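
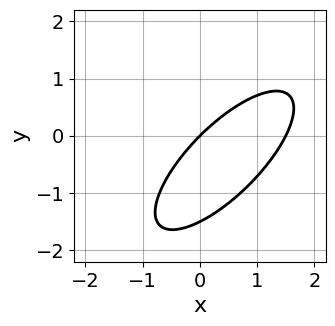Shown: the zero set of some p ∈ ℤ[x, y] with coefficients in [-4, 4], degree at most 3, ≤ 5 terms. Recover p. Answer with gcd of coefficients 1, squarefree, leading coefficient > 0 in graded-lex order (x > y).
2*x^2 - 3*x*y + 2*y^2 - 3*x + 3*y

1. Degree: a generic line meets the curve in up to 2 points, so deg p = 2.
2. Checking where it meets the axes: it meets the y-axis at y = 0 (among the integer gridlines); one x-axis crossing is at x = 0.
3. Together with the visible shape, these determine p as stated.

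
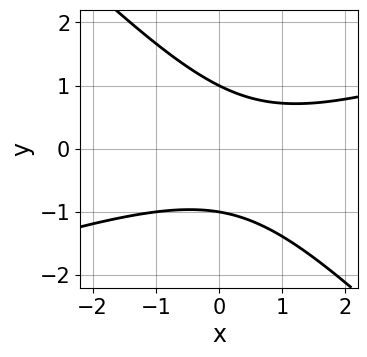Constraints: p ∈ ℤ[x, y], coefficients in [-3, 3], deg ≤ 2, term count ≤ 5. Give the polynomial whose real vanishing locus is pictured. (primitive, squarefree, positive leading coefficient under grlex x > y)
First, deg p = 2. A generic line meets the curve in up to 2 points.
Then, observable constraints: it misses every integer gridline on the x-axis; among the integer gridlines, it crosses the y-axis at y ∈ {-1, 1}.
Finally, assembling these constraints gives the stated polynomial.

x^2 - 2*x*y - 3*y^2 - x + 3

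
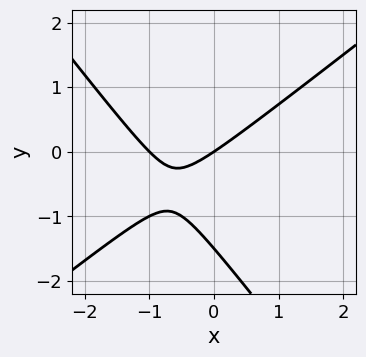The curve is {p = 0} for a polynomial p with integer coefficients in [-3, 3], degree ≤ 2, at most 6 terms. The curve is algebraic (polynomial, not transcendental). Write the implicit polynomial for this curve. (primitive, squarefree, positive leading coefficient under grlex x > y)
(a) deg p = 2. A generic line meets the curve in up to 2 points.
(b) Reading off the gridlines: one y-axis crossing is at y = 0; the x-axis gridline crossings are at x ∈ {-1, 0}.
(c) Together with the visible shape, these determine p as stated.

2*x^2 - x*y - 2*y^2 + 2*x - 3*y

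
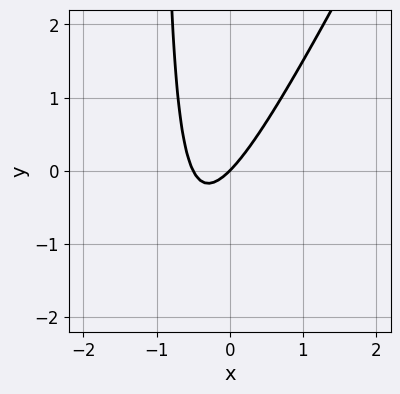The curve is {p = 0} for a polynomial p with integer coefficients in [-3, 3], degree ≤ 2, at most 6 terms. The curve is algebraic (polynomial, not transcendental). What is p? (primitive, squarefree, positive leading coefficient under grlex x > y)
Degree: a generic line meets the curve in up to 2 points, so deg p = 2.
From the axis intercepts and sections: it meets the x-axis at x = 0 (among the integer gridlines); one y-axis crossing is at y = 0.
Putting this together gives p.

2*x^2 - x*y + x - y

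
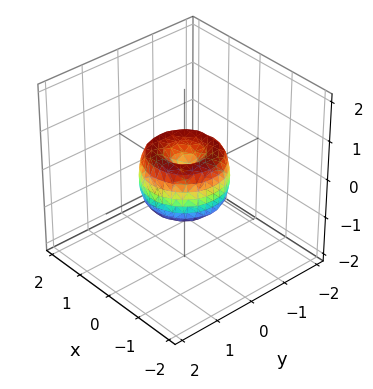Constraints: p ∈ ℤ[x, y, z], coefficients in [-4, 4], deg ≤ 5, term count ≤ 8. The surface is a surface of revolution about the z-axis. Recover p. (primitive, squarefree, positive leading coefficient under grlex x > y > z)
2*x^4 + 4*x^2*y^2 + 2*y^4 - 2*x^2 - 2*y^2 + z^2

(a) Degree: no degree-3 surface has this shape, so deg p = 4.
(b) Symmetries: rotational symmetry about the z-axis ⇒ p depends on x, y only through x² + y².
(c) Against the integer gridlines: among the integer gridlines, it crosses the y-axis at y ∈ {-1, 0, 1}; one z-axis crossing is at z = 0; among the integer gridlines, it crosses the x-axis at x ∈ {-1, 0, 1}; a circular section at z = 0 has radius exactly 1.
(d) Together with the visible shape, these determine p as stated.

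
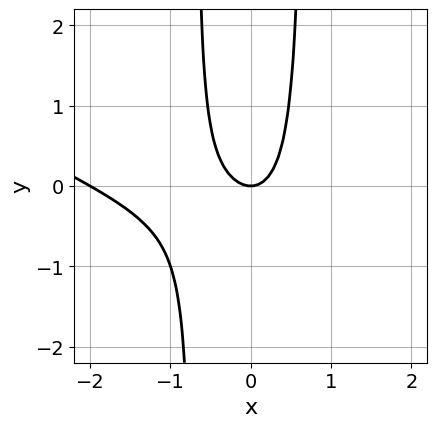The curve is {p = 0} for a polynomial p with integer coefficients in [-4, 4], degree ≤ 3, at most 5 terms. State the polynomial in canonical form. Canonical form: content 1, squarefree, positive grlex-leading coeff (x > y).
x^3 + 2*x^2*y + 2*x^2 - y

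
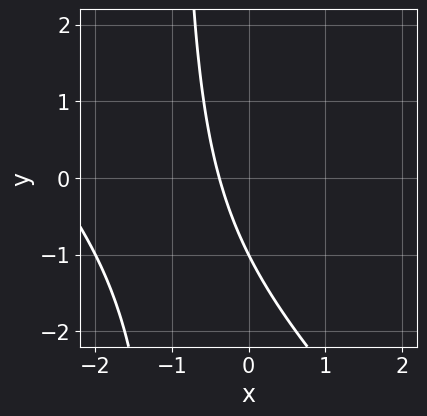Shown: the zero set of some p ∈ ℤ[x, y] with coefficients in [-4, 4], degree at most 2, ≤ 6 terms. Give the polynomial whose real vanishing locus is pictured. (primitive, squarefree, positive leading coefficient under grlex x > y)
x^2 + x*y + 3*x + y + 1

(a) The degree is 2 — no degree-1 curve has this shape.
(b) From the visible intercepts: it meets the y-axis at y = -1 (among the integer gridlines).
(c) The integer polynomial consistent with all of this is the stated p.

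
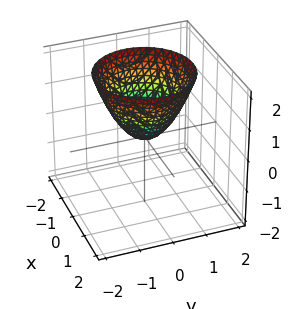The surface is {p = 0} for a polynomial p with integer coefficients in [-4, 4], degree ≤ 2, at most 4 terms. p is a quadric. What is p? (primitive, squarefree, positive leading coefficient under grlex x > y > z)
deg p = 2. A single bowl opening along one axis; a quadric.
By symmetry, the surface is invariant under rotation about z: p = q(x² + y², z).
From the axis intercepts and sections: a circular section at z = 1 has radius exactly 1; it meets the x-axis at x = 0 (among the integer gridlines); one y-axis crossing is at y = 0.
The integer polynomial consistent with all of this is the stated p.

x^2 + y^2 - z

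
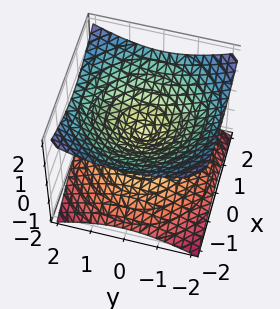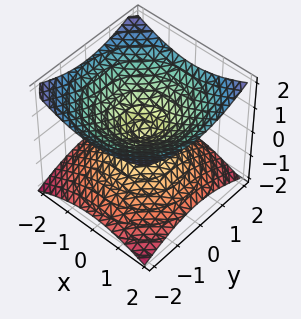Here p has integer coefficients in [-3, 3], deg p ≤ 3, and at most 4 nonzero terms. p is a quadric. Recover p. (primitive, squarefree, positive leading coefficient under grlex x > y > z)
Degree: a double cone through the origin; a quadric, so deg p = 2.
Symmetries: rotational symmetry about the z-axis ⇒ p depends on x, y only through x² + y²; it's symmetric under z → −z, forcing even powers of z.
Observable constraints: one z-axis crossing is at z = 0; a circular section at z = 1 has radius between 1 and 2; one x-axis crossing is at x = 0; one y-axis crossing is at y = 0.
Solving for integer coefficients yields p as stated.

x^2 + y^2 - 2*z^2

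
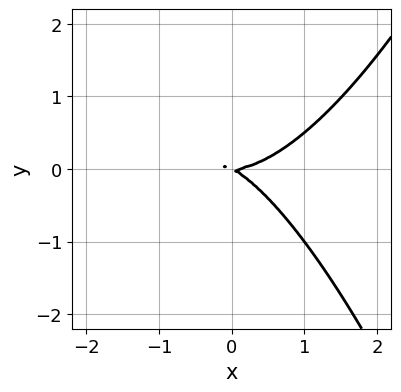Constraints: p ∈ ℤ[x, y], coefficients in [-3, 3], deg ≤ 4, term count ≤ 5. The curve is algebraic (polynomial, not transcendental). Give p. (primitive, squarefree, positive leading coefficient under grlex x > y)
1. deg p = 3. No degree-2 curve has this shape.
2. Against the integer gridlines: it crosses the x-axis at the gridline x = 0; it meets the y-axis at y = 0 (among the integer gridlines).
3. Matching integer coefficients to the picture gives p.

x^3 - x*y - 2*y^2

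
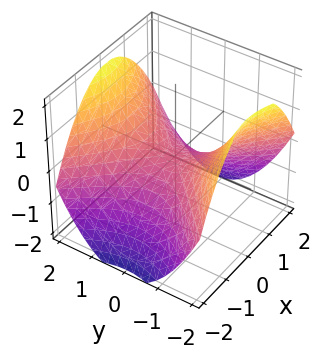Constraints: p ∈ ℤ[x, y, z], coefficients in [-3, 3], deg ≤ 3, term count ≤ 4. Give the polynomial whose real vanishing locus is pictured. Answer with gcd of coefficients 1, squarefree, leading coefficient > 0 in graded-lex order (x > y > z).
First, deg p = 2. A saddle surface; a quadric.
Next, symmetries: it's symmetric under y → −y, forcing even powers of y; mirror symmetry x ↦ −x ⇒ only even powers of x.
Then, checking where it meets the axes: it meets the y-axis at y = 0 (among the integer gridlines); one x-axis crossing is at x = 0.
Finally, fitting integer coefficients to these (and the overall shape) gives p.

x^2 - y^2 + 2*z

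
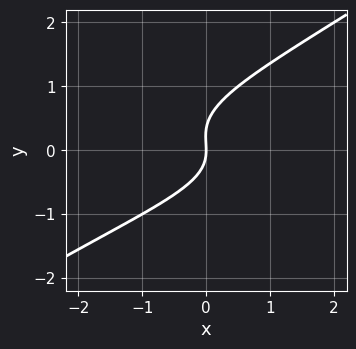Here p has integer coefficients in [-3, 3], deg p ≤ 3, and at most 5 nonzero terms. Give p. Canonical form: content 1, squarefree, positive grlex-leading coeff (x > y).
2*x*y^2 - 3*y^3 + y^2 + 2*x

(a) deg p = 3. A generic line meets the curve in up to 3 points.
(b) From the axis intercepts and sections: one y-axis crossing is at y = 0; one x-axis crossing is at x = 0.
(c) Matching integer coefficients to the picture gives p.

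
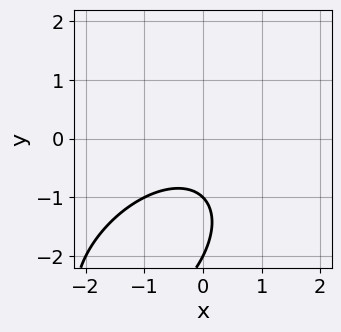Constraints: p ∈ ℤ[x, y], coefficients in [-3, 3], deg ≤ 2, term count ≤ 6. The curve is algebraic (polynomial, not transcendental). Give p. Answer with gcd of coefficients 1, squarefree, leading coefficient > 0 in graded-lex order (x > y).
x^2 - x*y + y^2 + 3*y + 2

deg p = 2. The shape is more complex than any degree-1 curve.
From the visible intercepts: the y-axis gridline crossings are at y ∈ {-2, -1}; the curve avoids every integer x-axis point in the box.
Fitting integer coefficients to these (and the overall shape) gives p.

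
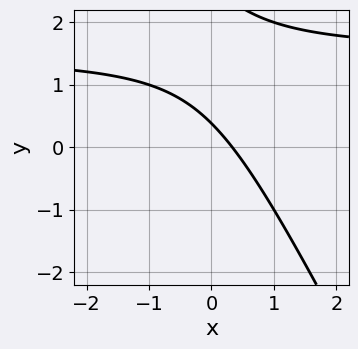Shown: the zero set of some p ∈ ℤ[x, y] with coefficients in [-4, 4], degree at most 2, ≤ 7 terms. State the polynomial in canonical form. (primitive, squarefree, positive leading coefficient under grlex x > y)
First, the degree is 2 — a generic line meets the curve in up to 2 points.
Finally, matching integer coefficients to the picture gives p.

2*x*y + y^2 - 3*x - 3*y + 1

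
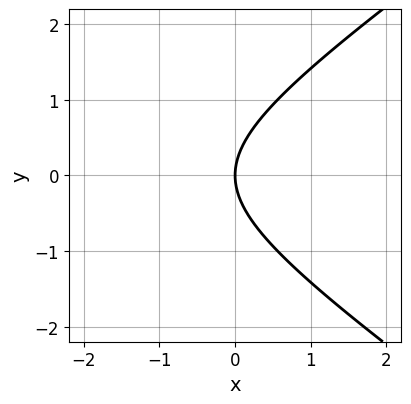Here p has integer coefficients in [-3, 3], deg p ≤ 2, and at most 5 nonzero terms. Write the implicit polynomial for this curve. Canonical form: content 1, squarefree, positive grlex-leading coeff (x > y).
(a) Degree: no degree-1 curve has this shape, so deg p = 2.
(b) Symmetries: the y ↦ −y reflection is a symmetry, so y appears only in even powers.
(c) Observable constraints: it crosses the y-axis at the gridline y = 0; it meets the x-axis at x = 0 (among the integer gridlines).
(d) These observations pin down the coefficients.

x^2 - 2*y^2 + 3*x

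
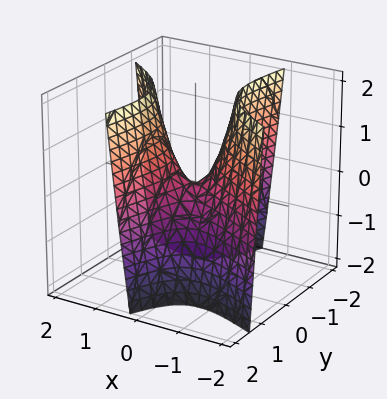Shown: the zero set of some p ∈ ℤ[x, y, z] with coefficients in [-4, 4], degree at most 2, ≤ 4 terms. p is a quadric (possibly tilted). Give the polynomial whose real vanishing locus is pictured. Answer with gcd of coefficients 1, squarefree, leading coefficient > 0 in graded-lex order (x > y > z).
2*x^2 + 3*x*y - y^2 - z

First, deg p = 2. No degree-1 surface has this shape.
Then, reading off the gridlines: it crosses the y-axis at the gridline y = 0; it meets the z-axis at z = 0 (among the integer gridlines); it meets the x-axis at x = 0 (among the integer gridlines).
Finally, solving for integer coefficients yields p as stated.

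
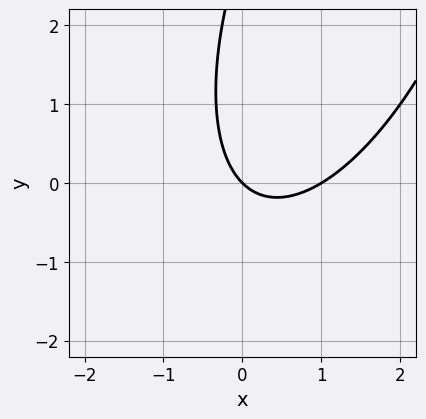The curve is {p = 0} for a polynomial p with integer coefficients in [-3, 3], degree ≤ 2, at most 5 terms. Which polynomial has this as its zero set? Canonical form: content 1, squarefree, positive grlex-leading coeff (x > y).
1. The degree is 2 — the shape is more complex than any degree-1 curve.
2. From the visible intercepts: the x-axis gridline crossings are at x ∈ {0, 1}; one y-axis crossing is at y = 0.
3. Solving for integer coefficients yields p as stated.

3*x^2 - 2*x*y + y^2 - 3*x - 3*y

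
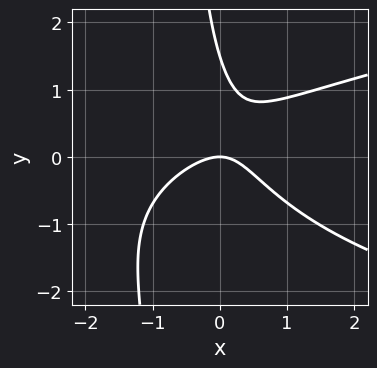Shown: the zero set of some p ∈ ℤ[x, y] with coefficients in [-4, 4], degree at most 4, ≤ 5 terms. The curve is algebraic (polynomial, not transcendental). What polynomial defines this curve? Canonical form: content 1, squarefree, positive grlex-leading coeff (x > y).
(a) The degree is 3 — a generic line meets the curve in up to 3 points.
(b) Observable constraints: it crosses the x-axis at the gridline x = 0; it meets the y-axis at y = 0 (among the integer gridlines).
(c) Matching integer coefficients to the picture gives p.

3*x*y^2 - 3*x^2 + 2*x*y + 2*y^2 - 3*y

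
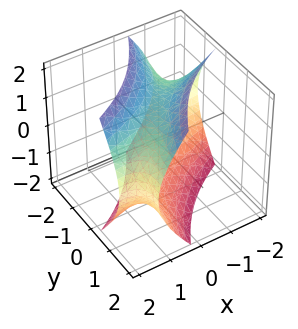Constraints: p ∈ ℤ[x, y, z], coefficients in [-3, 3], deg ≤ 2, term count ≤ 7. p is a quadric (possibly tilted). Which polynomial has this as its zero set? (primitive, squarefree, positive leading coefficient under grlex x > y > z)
1. Degree: no degree-1 surface has this shape, so deg p = 2.
2. From the visible intercepts: the surface avoids every integer x-axis point in the box; the surface avoids every integer y-axis point in the box.
3. Fitting integer coefficients to these (and the overall shape) gives p.

x^2 - 3*x*y + y^2 - z^2 + 2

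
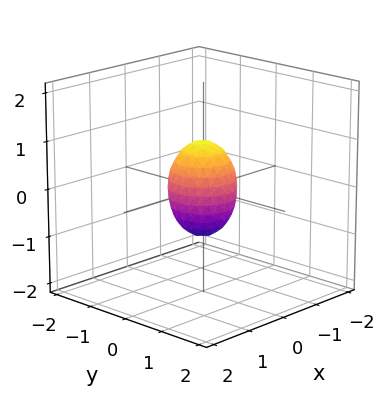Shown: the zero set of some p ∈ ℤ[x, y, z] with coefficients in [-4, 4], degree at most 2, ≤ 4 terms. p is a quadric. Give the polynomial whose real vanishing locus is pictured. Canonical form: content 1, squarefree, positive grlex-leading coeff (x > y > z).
deg p = 2.
Symmetries: the z ↦ −z reflection is a symmetry, so z appears only in even powers; rotational symmetry about the z-axis ⇒ p depends on x, y only through x² + y².
Observable constraints: a circular section at z = 0 has radius between 0 and 1; the z-axis gridline crossings are at z ∈ {-1, 1}.
These observations pin down the coefficients.

2*x^2 + 2*y^2 + z^2 - 1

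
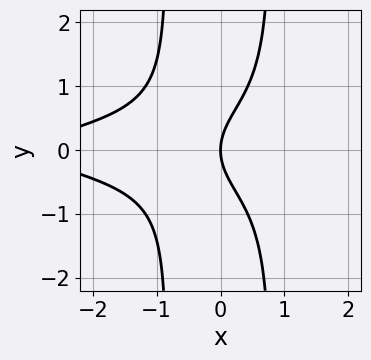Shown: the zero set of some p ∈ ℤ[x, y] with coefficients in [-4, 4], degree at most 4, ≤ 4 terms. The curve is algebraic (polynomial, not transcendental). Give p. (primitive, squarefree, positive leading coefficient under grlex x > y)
3*x^2*y^2 + x^2 - 2*y^2 + 3*x

1. The degree is 4 — the shape is more complex than any degree-3 curve.
2. Symmetries: the y ↦ −y reflection is a symmetry, so y appears only in even powers.
3. Against the integer gridlines: one y-axis crossing is at y = 0; it meets the x-axis at x = 0 (among the integer gridlines).
4. These observations pin down the coefficients.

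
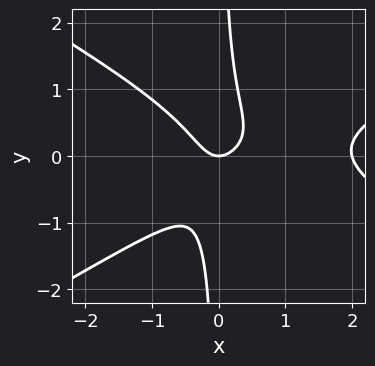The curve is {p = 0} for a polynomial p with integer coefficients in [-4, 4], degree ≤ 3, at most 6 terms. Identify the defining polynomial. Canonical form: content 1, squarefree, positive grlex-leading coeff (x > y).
deg p = 3. A generic line meets the curve in up to 3 points.
From the axis intercepts and sections: among the integer gridlines, it crosses the x-axis at x ∈ {0, 2}; it meets the y-axis at y = 0 (among the integer gridlines).
Solving for integer coefficients yields p as stated.

x^3 - 3*x*y^2 - 2*x^2 + y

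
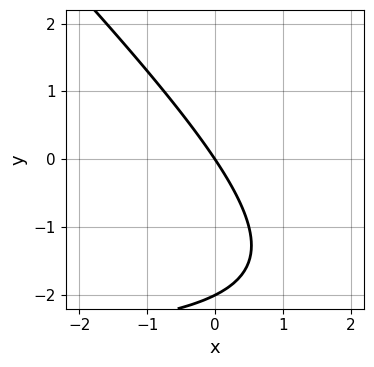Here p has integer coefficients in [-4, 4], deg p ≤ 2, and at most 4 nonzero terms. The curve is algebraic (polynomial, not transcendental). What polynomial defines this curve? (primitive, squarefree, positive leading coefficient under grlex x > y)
(a) The degree is 2 — no degree-1 curve has this shape.
(b) From the axis intercepts and sections: the y-axis gridline crossings are at y ∈ {-2, 0}; one x-axis crossing is at x = 0.
(c) Assembling these constraints gives the stated polynomial.

x*y + y^2 + 3*x + 2*y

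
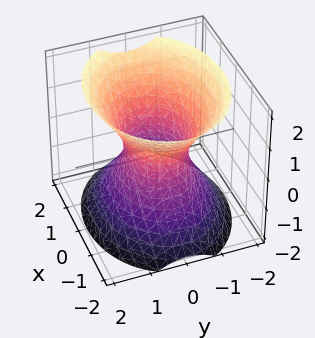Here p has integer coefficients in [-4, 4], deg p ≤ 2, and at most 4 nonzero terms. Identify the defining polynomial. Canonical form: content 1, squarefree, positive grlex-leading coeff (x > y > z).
2*x^2 + 3*y^2 - 2*z^2 - 2

First, the degree is 2 — one connected sheet with a waist; a quadric.
Then, symmetries: it's symmetric under y → −y, forcing even powers of y; the x ↦ −x reflection is a symmetry, so x appears only in even powers; it's symmetric under z → −z, forcing even powers of z.
Then, from the visible intercepts: the x-axis gridline crossings are at x ∈ {-1, 1}; the surface avoids every integer z-axis point in the box.
Finally, putting this together gives p.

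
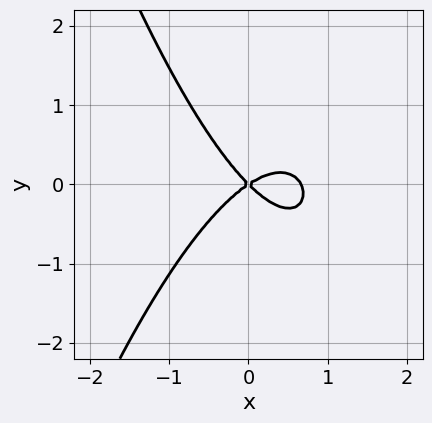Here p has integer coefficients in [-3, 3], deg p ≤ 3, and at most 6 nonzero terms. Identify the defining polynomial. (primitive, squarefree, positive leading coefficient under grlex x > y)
3*x^3 - 2*x^2 + x*y + 3*y^2

First, degree: the shape is more complex than any degree-2 curve, so deg p = 3.
Then, from the visible intercepts: one y-axis crossing is at y = 0; it meets the x-axis at x = 0 (among the integer gridlines).
Finally, together with the visible shape, these determine p as stated.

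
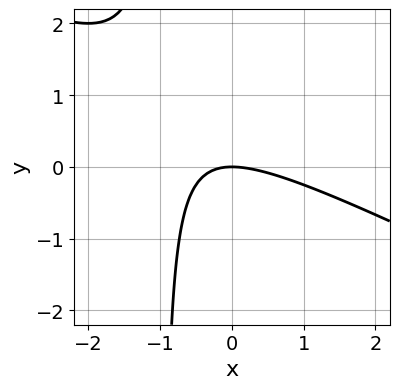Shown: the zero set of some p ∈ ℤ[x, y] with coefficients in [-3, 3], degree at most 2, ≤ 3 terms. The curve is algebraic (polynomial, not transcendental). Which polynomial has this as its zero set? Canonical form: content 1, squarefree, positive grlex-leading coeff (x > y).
x^2 + 2*x*y + 2*y

The degree is 2 — the shape is more complex than any degree-1 curve.
From the visible intercepts: it meets the x-axis at x = 0 (among the integer gridlines); it meets the y-axis at y = 0 (among the integer gridlines).
The integer polynomial consistent with all of this is the stated p.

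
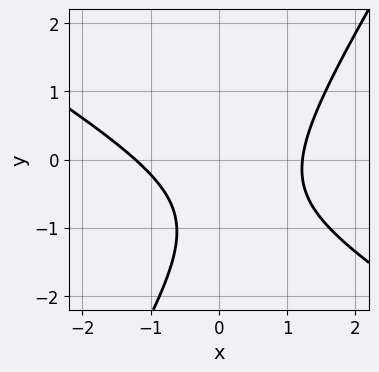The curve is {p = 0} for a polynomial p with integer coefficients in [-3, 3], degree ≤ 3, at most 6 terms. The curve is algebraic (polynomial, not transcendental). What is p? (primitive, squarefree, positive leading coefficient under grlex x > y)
2*x^2 + 2*x*y - 2*y^2 - 3*y - 3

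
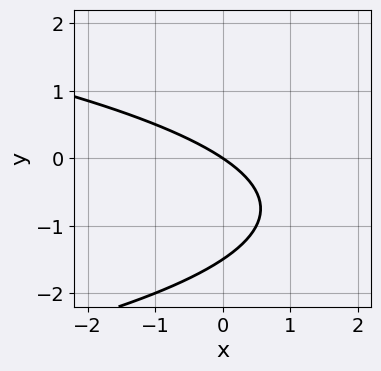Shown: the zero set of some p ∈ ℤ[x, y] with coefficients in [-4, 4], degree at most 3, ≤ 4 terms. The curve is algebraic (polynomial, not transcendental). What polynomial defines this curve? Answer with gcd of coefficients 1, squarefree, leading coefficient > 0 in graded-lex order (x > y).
First, deg p = 2.
Next, from the visible intercepts: it crosses the x-axis at the gridline x = 0; it meets the y-axis at y = 0 (among the integer gridlines).
Finally, fitting integer coefficients to these (and the overall shape) gives p.

2*y^2 + 2*x + 3*y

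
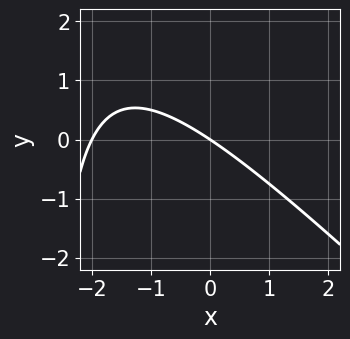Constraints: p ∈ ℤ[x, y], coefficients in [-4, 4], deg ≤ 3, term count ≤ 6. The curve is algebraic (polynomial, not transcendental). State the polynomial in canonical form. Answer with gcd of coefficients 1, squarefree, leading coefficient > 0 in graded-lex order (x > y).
1. The degree is 2 — a generic line meets the curve in up to 2 points.
2. From the visible intercepts: among the integer gridlines, it crosses the x-axis at x ∈ {-2, 0}; it crosses the y-axis at the gridline y = 0.
3. The integer polynomial consistent with all of this is the stated p.

x^2 + x*y + 2*x + 3*y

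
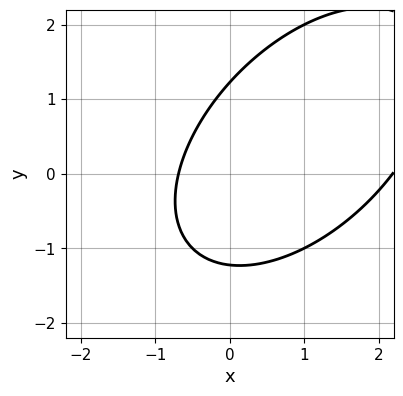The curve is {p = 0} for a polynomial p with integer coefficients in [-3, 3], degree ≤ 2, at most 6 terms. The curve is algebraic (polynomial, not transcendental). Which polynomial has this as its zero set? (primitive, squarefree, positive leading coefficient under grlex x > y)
1. The degree is 2 — no degree-1 curve has this shape.
2. Putting this together gives p.

2*x^2 - 2*x*y + 2*y^2 - 3*x - 3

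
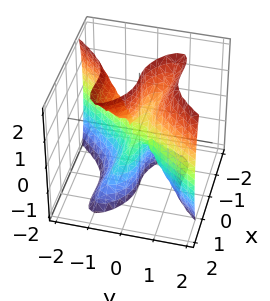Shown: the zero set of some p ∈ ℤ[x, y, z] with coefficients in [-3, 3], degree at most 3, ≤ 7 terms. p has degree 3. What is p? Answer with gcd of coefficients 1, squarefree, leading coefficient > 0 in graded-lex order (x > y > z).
2*x^3 + 3*x^2*y + x*y^2 - 3*y^3 + y*z^2

(a) Degree: no degree-2 surface has this shape, so deg p = 3.
(b) Against the integer gridlines: the visible z-axis segment lies entirely on the surface; it meets the y-axis at y = 0 (among the integer gridlines); one x-axis crossing is at x = 0.
(c) These observations pin down the coefficients.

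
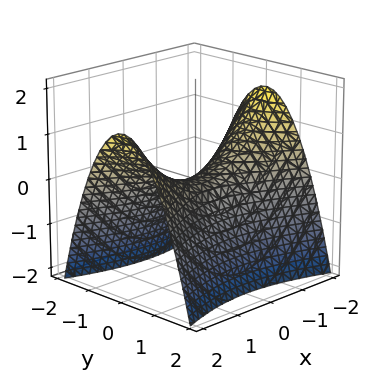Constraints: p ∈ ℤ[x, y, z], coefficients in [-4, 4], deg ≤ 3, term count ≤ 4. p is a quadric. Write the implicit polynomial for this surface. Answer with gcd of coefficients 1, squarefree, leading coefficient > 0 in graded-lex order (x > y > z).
x^2 - 3*y^2 - 3*z

(a) Degree: a saddle surface; a quadric, so deg p = 2.
(b) Symmetries: the x ↦ −x reflection is a symmetry, so x appears only in even powers; mirror symmetry y ↦ −y ⇒ only even powers of y.
(c) From the visible intercepts: it meets the z-axis at z = 0 (among the integer gridlines); it crosses the x-axis at the gridline x = 0; one y-axis crossing is at y = 0.
(d) Assembling these constraints gives the stated polynomial.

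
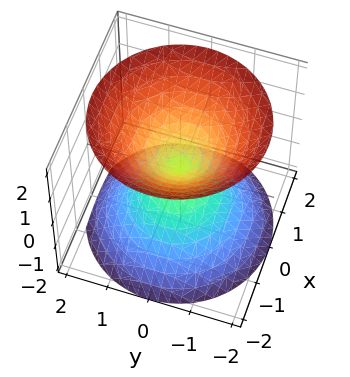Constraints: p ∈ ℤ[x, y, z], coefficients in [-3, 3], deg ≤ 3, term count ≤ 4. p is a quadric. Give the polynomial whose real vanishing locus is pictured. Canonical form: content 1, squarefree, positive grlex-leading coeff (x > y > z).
1. I count 2 distinct pieces. They look like related sheets of one shape, so recover p as a whole.
2. Degree: a double cone through the origin; a quadric, so deg p = 2.
3. Symmetries: mirror symmetry z ↦ −z ⇒ only even powers of z; the surface is invariant under rotation about z: p = q(x² + y², z).
4. From the visible intercepts: it crosses the z-axis at the gridline z = 0; a circular section at z = -1 has radius exactly 1.
5. Assembling these constraints gives the stated polynomial.

x^2 + y^2 - z^2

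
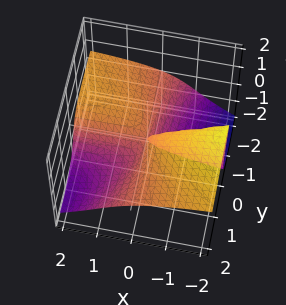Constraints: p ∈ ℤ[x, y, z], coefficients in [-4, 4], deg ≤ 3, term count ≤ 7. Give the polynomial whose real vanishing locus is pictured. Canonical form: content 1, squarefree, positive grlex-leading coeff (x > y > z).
2*x*y*z - 2*y^2*z - 2*z^3 - 2*x*y - x*z

(a) The degree is 3 — a generic line meets the surface in up to 3 points.
(b) Reading off the gridlines: every point of the y-axis in the box is on the surface; one z-axis crossing is at z = 0.
(c) These observations pin down the coefficients. Check: (2, 0, 0) on the x-axis lies on the surface, and p(2, 0, 0) = 0. ✓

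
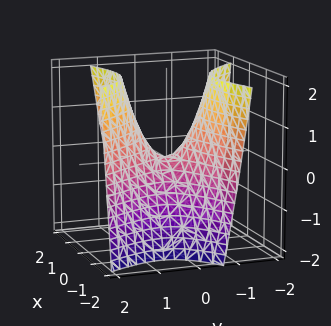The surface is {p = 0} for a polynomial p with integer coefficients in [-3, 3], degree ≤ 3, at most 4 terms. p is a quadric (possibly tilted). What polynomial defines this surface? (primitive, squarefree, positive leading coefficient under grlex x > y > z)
2*x^2 - 3*x*y - 3*y^2 + 2*z

1. The degree is 2 — the shape is more complex than any degree-1 surface.
2. Checking where it meets the axes: it crosses the x-axis at the gridline x = 0; it crosses the y-axis at the gridline y = 0; it crosses the z-axis at the gridline z = 0.
3. Assembling these constraints gives the stated polynomial.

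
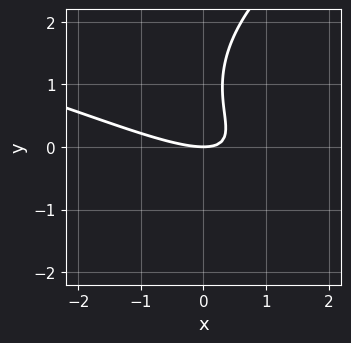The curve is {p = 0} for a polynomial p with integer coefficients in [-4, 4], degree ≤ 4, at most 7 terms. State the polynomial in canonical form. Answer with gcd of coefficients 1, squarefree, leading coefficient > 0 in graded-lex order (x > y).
y^3 - x^2 - 3*x*y - 2*y^2 + 2*y

The degree is 3 — a generic line meets the curve in up to 3 points.
Reading off the gridlines: one x-axis crossing is at x = 0; it crosses the y-axis at the gridline y = 0.
Matching integer coefficients to the picture gives p.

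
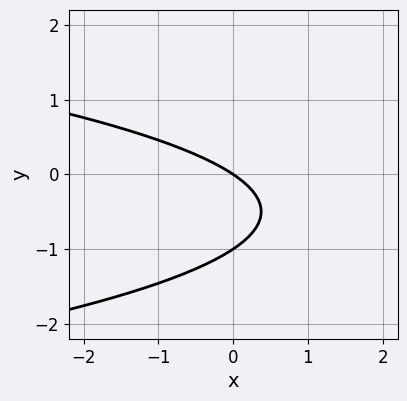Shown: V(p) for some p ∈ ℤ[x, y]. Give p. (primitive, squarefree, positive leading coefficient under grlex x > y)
First, deg p = 2. A generic line meets the curve in up to 2 points.
Then, observable constraints: among the integer gridlines, it crosses the y-axis at y ∈ {-1, 0}; one x-axis crossing is at x = 0.
Finally, the integer polynomial consistent with all of this is the stated p.

3*y^2 + 2*x + 3*y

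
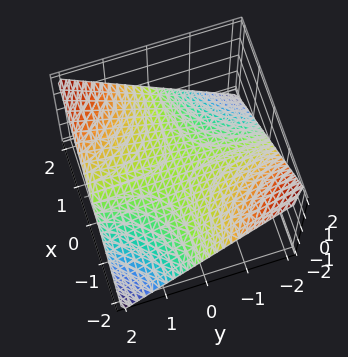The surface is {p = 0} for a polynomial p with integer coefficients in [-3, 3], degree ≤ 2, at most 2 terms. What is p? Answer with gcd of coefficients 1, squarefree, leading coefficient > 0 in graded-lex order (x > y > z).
x*y - 2*z

(a) deg p = 2. A saddle surface; a quadric.
(b) Observable constraints: the visible x-axis segment lies entirely on the surface; every point of the y-axis in the box is on the surface.
(c) These observations pin down the coefficients.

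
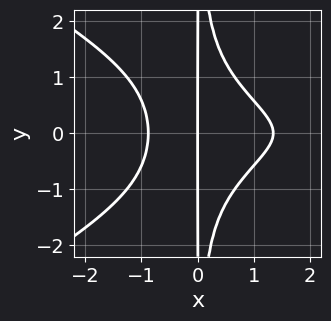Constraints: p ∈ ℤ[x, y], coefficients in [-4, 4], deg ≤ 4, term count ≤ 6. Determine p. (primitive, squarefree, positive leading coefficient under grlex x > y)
First, degree: no degree-3 curve has this shape, so deg p = 4.
Next, symmetries: it's symmetric under y → −y, forcing even powers of y.
Then, from the axis intercepts and sections: the visible y-axis segment lies entirely on the curve; one x-axis crossing is at x = 0.
Finally, together with the visible shape, these determine p as stated.

x^4 - 3*x^2*y^2 - 3*x^3 + 3*x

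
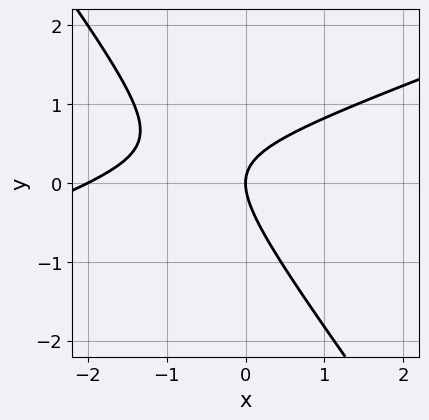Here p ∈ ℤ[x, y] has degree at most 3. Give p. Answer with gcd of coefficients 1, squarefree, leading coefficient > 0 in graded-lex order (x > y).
First, deg p = 2. A generic line meets the curve in up to 2 points.
Next, observable constraints: among the integer gridlines, it crosses the x-axis at x ∈ {-2, 0}; one y-axis crossing is at y = 0.
Finally, fitting integer coefficients to these (and the overall shape) gives p.

x^2 - 2*x*y - 2*y^2 + 2*x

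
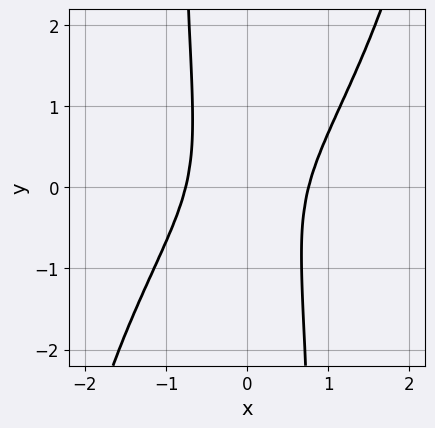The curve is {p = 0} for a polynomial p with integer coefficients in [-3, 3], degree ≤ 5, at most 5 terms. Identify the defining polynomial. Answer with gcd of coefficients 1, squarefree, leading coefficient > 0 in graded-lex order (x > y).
3*x^4 - 3*x^3*y + x^2*y^2 - y^2 - 1

deg p = 4.
From the axis intercepts and sections: no y-intercept at any integer in the box.
Putting this together gives p.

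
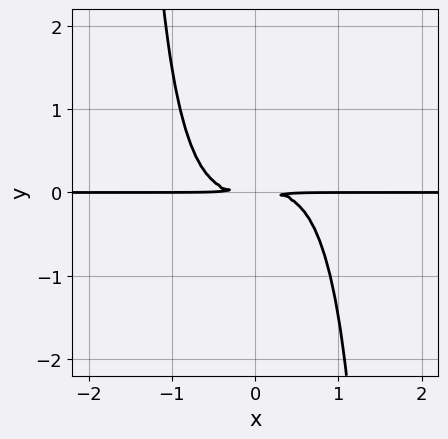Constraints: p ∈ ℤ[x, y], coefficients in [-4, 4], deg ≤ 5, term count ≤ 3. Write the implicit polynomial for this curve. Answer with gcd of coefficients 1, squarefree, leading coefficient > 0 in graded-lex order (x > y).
3*x^3*y - x^2*y^2 + 3*y^2

deg p = 4.
From the axis intercepts and sections: the visible x-axis segment lies entirely on the curve.
Putting this together gives p.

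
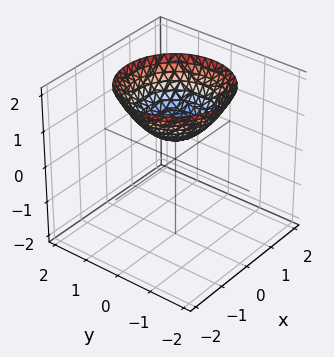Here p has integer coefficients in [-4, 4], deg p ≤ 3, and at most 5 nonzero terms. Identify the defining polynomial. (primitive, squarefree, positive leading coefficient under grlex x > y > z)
2*x^2 + 2*y^2 - 3*z + 2

1. deg p = 2. The shape is more complex than any degree-1 surface.
2. By symmetry, the surface is invariant under rotation about z: p = q(x² + y², z).
3. From the visible intercepts: it misses every integer gridline on the y-axis; the surface avoids every integer x-axis point in the box; a circular section at z = 2 has radius between 1 and 2.
4. The integer polynomial consistent with all of this is the stated p.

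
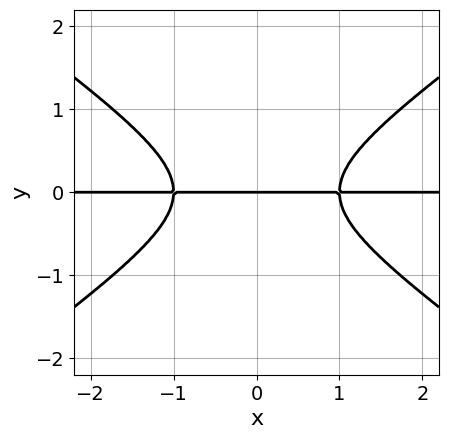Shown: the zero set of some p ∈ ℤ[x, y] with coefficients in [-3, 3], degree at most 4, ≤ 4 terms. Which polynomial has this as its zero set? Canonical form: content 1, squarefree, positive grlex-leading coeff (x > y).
Degree: no degree-2 curve has this shape, so deg p = 3.
Symmetries: the x ↦ −x reflection is a symmetry, so x appears only in even powers.
From the visible intercepts: every point of the x-axis in the box is on the curve; it crosses the y-axis at the gridline y = 0.
These observations pin down the coefficients.

x^2*y - 2*y^3 - y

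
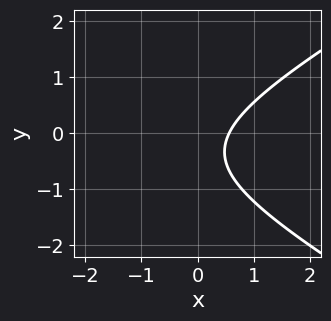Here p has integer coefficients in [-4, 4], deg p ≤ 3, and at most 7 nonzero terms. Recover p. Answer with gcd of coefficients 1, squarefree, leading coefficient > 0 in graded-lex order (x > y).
x^2 - 3*y^2 + 3*x - 2*y - 2

deg p = 2.
From the axis intercepts and sections: it misses every integer gridline on the y-axis.
Assembling these constraints gives the stated polynomial.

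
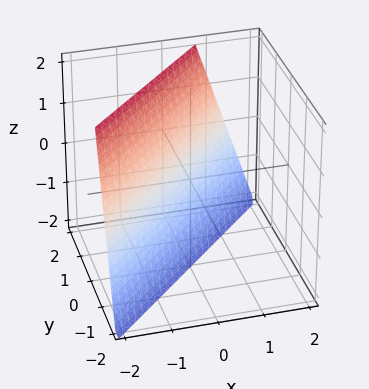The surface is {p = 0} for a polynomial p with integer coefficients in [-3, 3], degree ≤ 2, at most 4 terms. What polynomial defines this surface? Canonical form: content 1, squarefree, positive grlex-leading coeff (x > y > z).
3*x - 3*y + z + 2

1. deg p = 1.
2. Reading off the gridlines: one z-axis crossing is at z = -2.
3. Matching integer coefficients to the picture gives p.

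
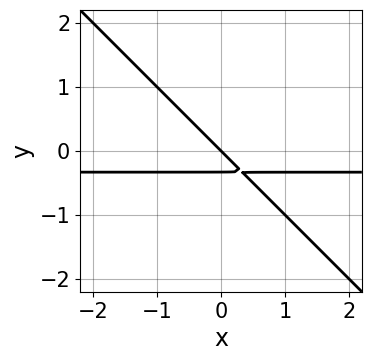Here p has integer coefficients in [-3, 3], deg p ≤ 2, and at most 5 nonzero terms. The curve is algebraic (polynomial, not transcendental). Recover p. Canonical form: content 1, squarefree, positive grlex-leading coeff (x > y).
3*x*y + 3*y^2 + x + y

First, deg p = 2.
Then, from the visible intercepts: it meets the x-axis at x = 0 (among the integer gridlines); one y-axis crossing is at y = 0.
Finally, the integer polynomial consistent with all of this is the stated p.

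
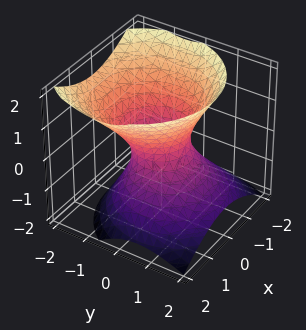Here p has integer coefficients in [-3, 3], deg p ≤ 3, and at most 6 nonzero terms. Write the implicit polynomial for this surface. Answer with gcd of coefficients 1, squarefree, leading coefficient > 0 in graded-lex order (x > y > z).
(a) Degree: the shape is more complex than any degree-1 surface, so deg p = 2.
(b) Reading off the gridlines: it misses every integer gridline on the z-axis.
(c) Together with the visible shape, these determine p as stated.

3*x^2 + 3*y^2 + 2*y*z - 3*z^2 - 2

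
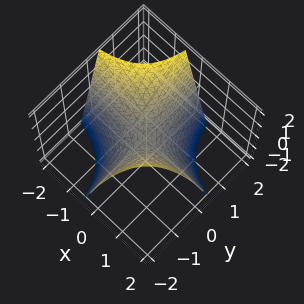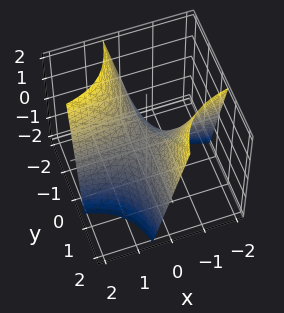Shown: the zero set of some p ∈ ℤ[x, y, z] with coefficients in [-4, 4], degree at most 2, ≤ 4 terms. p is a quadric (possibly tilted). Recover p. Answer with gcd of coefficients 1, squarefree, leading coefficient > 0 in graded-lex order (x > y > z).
2*x*y + z

First, degree: the shape is more complex than any degree-1 surface, so deg p = 2.
Then, checking where it meets the axes: it crosses the z-axis at the gridline z = 0; every point of the x-axis in the box is on the surface.
Finally, together with the visible shape, these determine p as stated. Check: (0, -1, 0) on the y-axis lies on the surface, and p(0, -1, 0) = 0. ✓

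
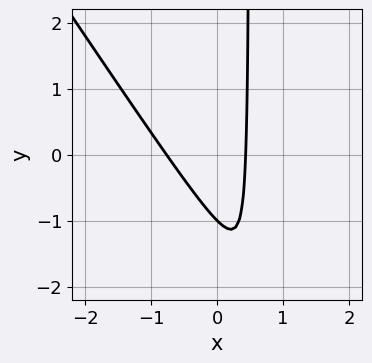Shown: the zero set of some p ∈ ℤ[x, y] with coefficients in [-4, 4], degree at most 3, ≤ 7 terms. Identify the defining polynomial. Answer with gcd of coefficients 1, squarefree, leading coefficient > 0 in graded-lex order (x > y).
1. The degree is 2 — no degree-1 curve has this shape.
2. Checking where it meets the axes: it meets the y-axis at y = -1 (among the integer gridlines).
3. Fitting integer coefficients to these (and the overall shape) gives p.

3*x^2 + 2*x*y + x - y - 1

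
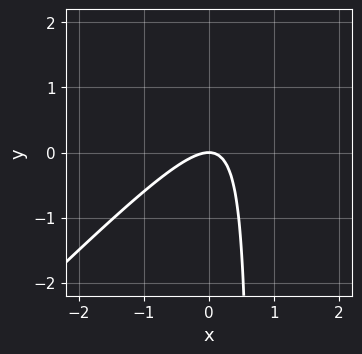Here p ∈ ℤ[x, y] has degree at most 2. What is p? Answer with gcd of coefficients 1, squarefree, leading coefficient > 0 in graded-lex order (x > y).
3*x^2 - 3*x*y + 2*y

Degree: the shape is more complex than any degree-1 curve, so deg p = 2.
Against the integer gridlines: it meets the x-axis at x = 0 (among the integer gridlines); it crosses the y-axis at the gridline y = 0.
These observations pin down the coefficients.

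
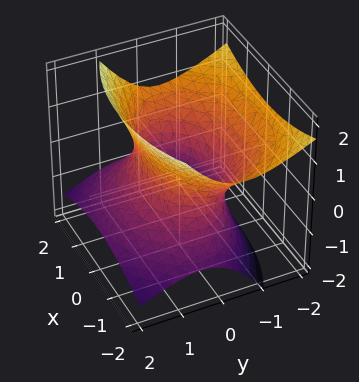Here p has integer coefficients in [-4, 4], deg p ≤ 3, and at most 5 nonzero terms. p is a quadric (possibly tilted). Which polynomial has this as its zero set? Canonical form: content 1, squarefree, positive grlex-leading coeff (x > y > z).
x^2 + 2*y^2 + 2*y*z - 2*z^2 - 2

First, the degree is 2 — a generic line meets the surface in up to 2 points.
Then, from the visible intercepts: among the integer gridlines, it crosses the y-axis at y ∈ {-1, 1}; it misses every integer gridline on the z-axis.
Finally, the integer polynomial consistent with all of this is the stated p.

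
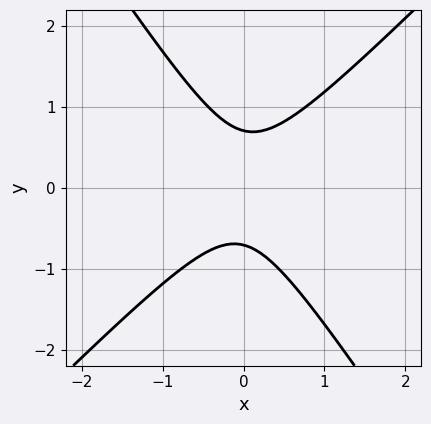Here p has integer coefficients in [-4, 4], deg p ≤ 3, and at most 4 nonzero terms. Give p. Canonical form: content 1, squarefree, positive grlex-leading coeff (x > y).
3*x^2 - x*y - 2*y^2 + 1

1. deg p = 2.
2. Against the integer gridlines: it misses every integer gridline on the x-axis.
3. The integer polynomial consistent with all of this is the stated p.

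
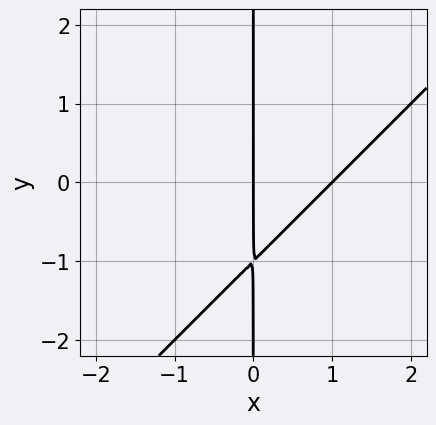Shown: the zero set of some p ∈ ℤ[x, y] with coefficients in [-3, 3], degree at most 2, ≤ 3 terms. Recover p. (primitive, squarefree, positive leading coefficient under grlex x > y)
x^2 - x*y - x

1. Degree: no degree-1 curve has this shape, so deg p = 2.
2. Reading off the gridlines: the x-axis gridline crossings are at x ∈ {0, 1}; the visible y-axis segment lies entirely on the curve.
3. Solving for integer coefficients yields p as stated.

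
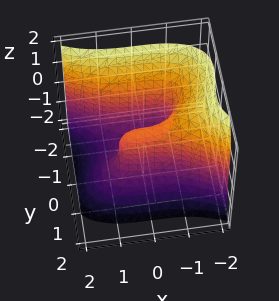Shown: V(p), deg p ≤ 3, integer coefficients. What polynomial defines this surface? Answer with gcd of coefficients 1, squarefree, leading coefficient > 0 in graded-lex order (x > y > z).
The degree is 3 — a generic line meets the surface in up to 3 points.
From the visible intercepts: it crosses the z-axis at the gridline z = 0; one x-axis crossing is at x = 0; the y-axis gridline crossings are at y ∈ {-1, 0}.
Solving for integer coefficients yields p as stated.

x^3 + 3*y^3 + z^3 + y^2 - 2*y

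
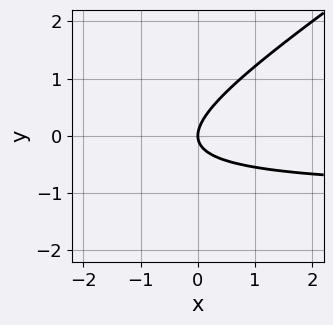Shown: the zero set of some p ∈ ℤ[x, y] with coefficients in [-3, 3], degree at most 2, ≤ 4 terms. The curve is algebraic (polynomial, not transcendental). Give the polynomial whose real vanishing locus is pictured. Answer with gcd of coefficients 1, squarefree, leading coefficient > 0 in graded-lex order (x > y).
2*x*y - 3*y^2 + 2*x

deg p = 2. A generic line meets the curve in up to 2 points.
Observable constraints: it crosses the x-axis at the gridline x = 0; one y-axis crossing is at y = 0.
Matching integer coefficients to the picture gives p.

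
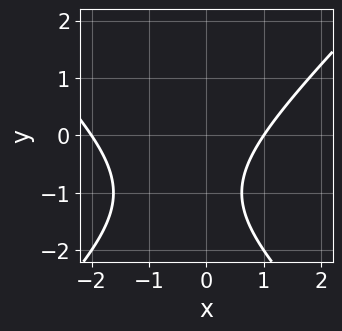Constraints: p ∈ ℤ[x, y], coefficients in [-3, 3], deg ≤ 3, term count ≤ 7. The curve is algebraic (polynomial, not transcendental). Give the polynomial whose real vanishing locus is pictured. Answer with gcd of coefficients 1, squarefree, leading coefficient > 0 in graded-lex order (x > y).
x^2 - y^2 + x - 2*y - 2

1. The degree is 2 — the shape is more complex than any degree-1 curve.
2. Against the integer gridlines: no y-intercept at any integer in the box; among the integer gridlines, it crosses the x-axis at x ∈ {-2, 1}.
3. The integer polynomial consistent with all of this is the stated p.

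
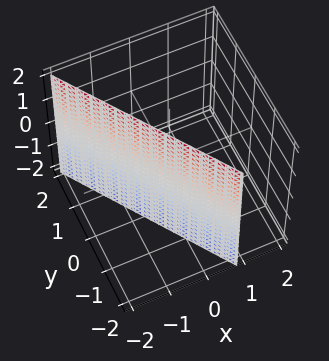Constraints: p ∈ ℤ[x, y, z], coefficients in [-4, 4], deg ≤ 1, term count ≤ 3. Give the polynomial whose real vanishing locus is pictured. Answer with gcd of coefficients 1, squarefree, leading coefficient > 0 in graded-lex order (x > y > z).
3*x + 2*y + 2

deg p = 1. Every cross-section is a straight line — this is a plane.
From the axis intercepts and sections: the surface avoids every integer z-axis point in the box; it meets the y-axis at y = -1 (among the integer gridlines).
Assembling these constraints gives the stated polynomial.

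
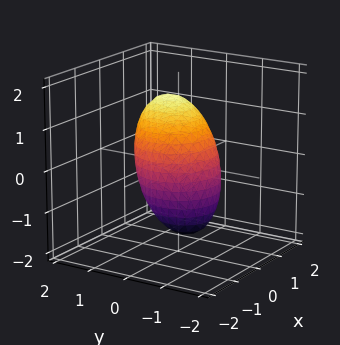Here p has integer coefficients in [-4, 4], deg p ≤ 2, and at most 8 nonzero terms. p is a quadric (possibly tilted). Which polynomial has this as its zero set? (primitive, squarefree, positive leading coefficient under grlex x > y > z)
(a) Degree: the shape is more complex than any degree-1 surface, so deg p = 2.
(b) From the visible intercepts: the x-axis gridline crossings are at x ∈ {-1, 1}; among the integer gridlines, it crosses the z-axis at z ∈ {-1, 1}.
(c) The integer polynomial consistent with all of this is the stated p.

x^2 - x*z + y^2 - y*z + z^2 - 1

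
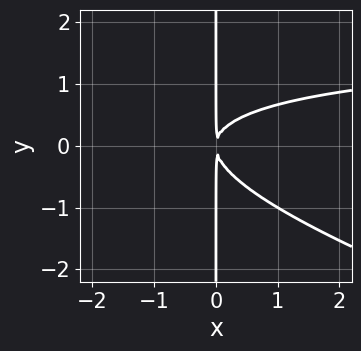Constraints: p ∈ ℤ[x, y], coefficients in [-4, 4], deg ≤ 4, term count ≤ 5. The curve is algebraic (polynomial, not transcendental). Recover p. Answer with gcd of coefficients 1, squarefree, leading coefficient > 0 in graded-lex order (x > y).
x^2*y + 3*x*y^2 - 2*x^2

Degree: no degree-2 curve has this shape, so deg p = 3.
Reading off the gridlines: every point of the y-axis in the box is on the curve.
Assembling these constraints gives the stated polynomial.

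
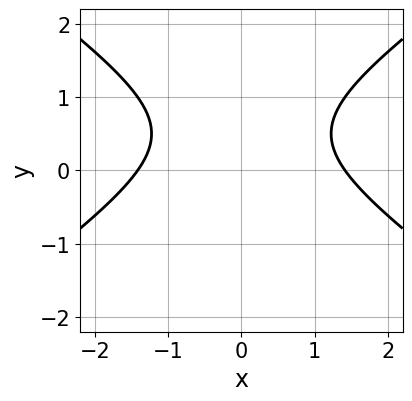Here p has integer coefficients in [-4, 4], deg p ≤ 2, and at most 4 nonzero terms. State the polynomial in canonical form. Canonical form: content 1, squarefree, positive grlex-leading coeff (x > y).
x^2 - 2*y^2 + 2*y - 2

1. Degree: a generic line meets the curve in up to 2 points, so deg p = 2.
2. Symmetries: it's symmetric under x → −x, forcing even powers of x.
3. Reading off the gridlines: it misses every integer gridline on the y-axis.
4. Solving for integer coefficients yields p as stated.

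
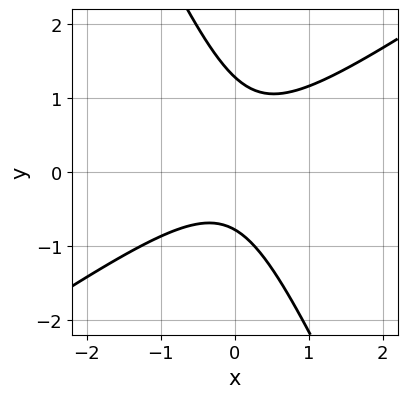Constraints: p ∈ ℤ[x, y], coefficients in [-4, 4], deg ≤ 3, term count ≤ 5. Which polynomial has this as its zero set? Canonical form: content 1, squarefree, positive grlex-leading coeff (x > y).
deg p = 2. The shape is more complex than any degree-1 curve.
Observable constraints: no x-intercept at any integer in the box.
Solving for integer coefficients yields p as stated.

3*x^2 - 3*x*y - 2*y^2 + y + 2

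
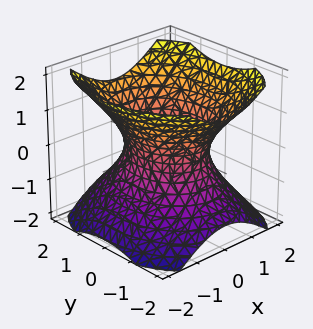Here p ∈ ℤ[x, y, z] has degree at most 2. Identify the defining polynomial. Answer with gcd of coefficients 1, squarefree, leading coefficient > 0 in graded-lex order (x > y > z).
1. deg p = 2.
2. Symmetries: mirror symmetry z ↦ −z ⇒ only even powers of z; it's symmetric under y → −y, forcing even powers of y; the x ↦ −x reflection is a symmetry, so x appears only in even powers.
3. From the visible intercepts: no z-intercept at any integer in the box; the x-axis gridline crossings are at x ∈ {-1, 1}.
4. The integer polynomial consistent with all of this is the stated p.

3*x^2 + 2*y^2 - 3*z^2 - 3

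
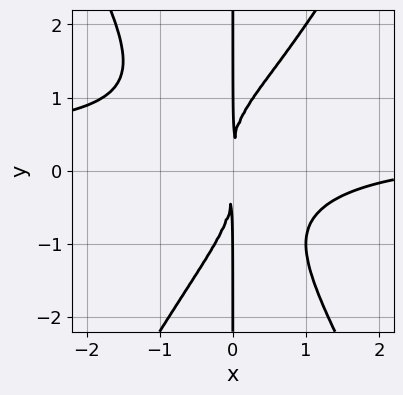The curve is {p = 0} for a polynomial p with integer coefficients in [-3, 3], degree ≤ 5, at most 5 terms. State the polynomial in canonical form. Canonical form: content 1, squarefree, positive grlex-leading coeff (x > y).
Degree: a generic line meets the curve in up to 4 points, so deg p = 4.
Observable constraints: every point of the y-axis in the box is on the curve.
Putting this together gives p.

3*x^3*y - x*y^3 - x^3 + 3*x^2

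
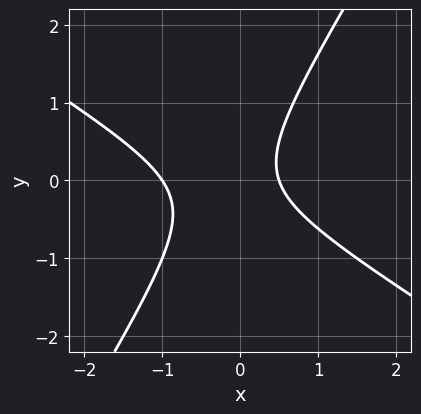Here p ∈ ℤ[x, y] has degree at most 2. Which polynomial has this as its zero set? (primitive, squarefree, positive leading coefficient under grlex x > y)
First, deg p = 2.
Next, from the axis intercepts and sections: no y-intercept at any integer in the box; it crosses the x-axis at the gridline x = -1.
Finally, together with the visible shape, these determine p as stated.

2*x^2 + 2*x*y - 2*y^2 + x - 1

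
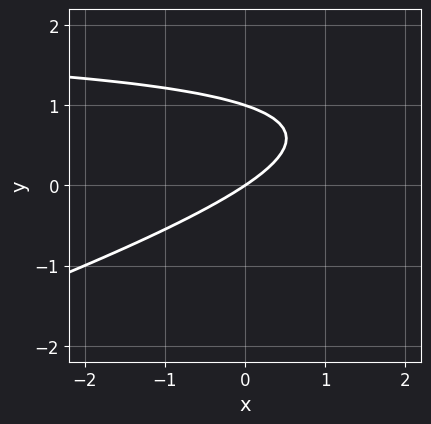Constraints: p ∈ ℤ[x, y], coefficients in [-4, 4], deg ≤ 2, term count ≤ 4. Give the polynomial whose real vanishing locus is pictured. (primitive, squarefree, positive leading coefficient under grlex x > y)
x*y - 3*y^2 - 2*x + 3*y

Degree: a generic line meets the curve in up to 2 points, so deg p = 2.
From the axis intercepts and sections: it crosses the x-axis at the gridline x = 0; among the integer gridlines, it crosses the y-axis at y ∈ {0, 1}.
Assembling these constraints gives the stated polynomial.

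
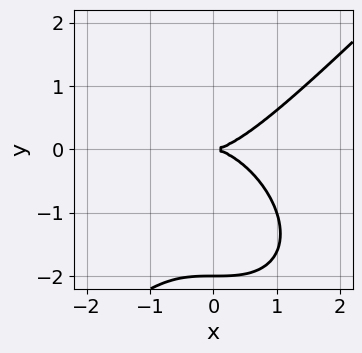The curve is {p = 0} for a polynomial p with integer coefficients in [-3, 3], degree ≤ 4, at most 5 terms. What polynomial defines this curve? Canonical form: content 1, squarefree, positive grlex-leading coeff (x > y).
x^3 - y^3 - 2*y^2

1. The degree is 3 — the shape is more complex than any degree-2 curve.
2. From the visible intercepts: it crosses the x-axis at the gridline x = 0; among the integer gridlines, it crosses the y-axis at y ∈ {-2, 0}.
3. These observations pin down the coefficients.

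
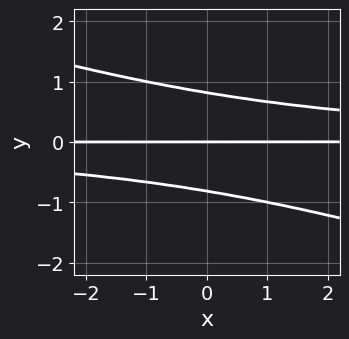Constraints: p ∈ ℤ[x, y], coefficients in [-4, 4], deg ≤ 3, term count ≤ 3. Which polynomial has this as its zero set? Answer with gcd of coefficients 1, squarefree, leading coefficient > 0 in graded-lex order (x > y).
x*y^2 + 3*y^3 - 2*y

1. The degree is 3 — a generic line meets the curve in up to 3 points.
2. From the visible intercepts: it meets the y-axis at y = 0 (among the integer gridlines); the visible x-axis segment lies entirely on the curve.
3. Together with the visible shape, these determine p as stated.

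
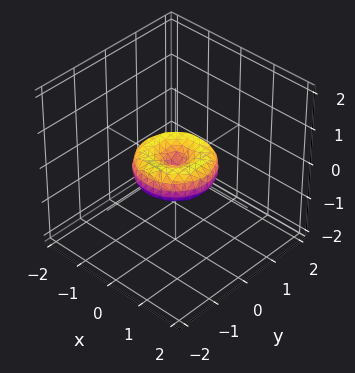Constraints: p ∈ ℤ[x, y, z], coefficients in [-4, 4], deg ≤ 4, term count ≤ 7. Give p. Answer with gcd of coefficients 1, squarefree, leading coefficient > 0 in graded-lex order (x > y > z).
deg p = 4. No degree-3 surface has this shape.
Symmetry: every cross-section ⟂ z is a circle, so x, y appear only via x² + y².
From the axis intercepts and sections: among the integer gridlines, it crosses the y-axis at y ∈ {-1, 0, 1}; a circular section at z = 0 has radius exactly 1; the x-axis gridline crossings are at x ∈ {-1, 0, 1}.
Putting this together gives p.

2*x^4 + 4*x^2*y^2 + 2*y^4 - 2*x^2 - 2*y^2 + 3*z^2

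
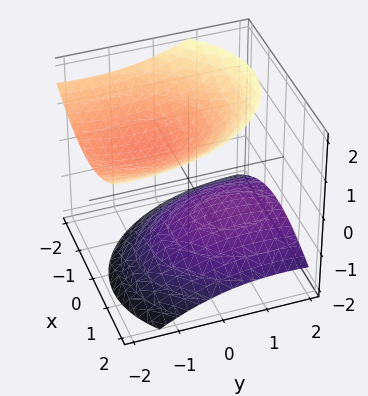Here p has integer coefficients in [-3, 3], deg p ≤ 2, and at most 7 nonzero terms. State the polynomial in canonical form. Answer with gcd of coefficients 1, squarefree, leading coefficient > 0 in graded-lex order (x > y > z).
The picture has 2 separate pieces. Treating them together as one polynomial.
deg p = 2. A generic line meets the surface in up to 2 points.
Reading off the gridlines: no x-intercept at any integer in the box; the z-axis gridline crossings are at z ∈ {-1, 1}; no y-intercept at any integer in the box.
Together with the visible shape, these determine p as stated.

2*x^2 + x*z + y^2 + 2*y*z - 3*z^2 + 3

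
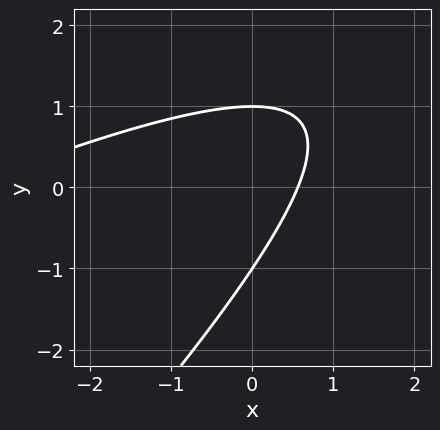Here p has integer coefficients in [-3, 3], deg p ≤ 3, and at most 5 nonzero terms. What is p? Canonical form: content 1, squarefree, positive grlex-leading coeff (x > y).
x^2 - 3*x*y + 2*y^2 + 3*x - 2

Degree: a generic line meets the curve in up to 2 points, so deg p = 2.
From the axis intercepts and sections: the y-axis gridline crossings are at y ∈ {-1, 1}.
Putting this together gives p.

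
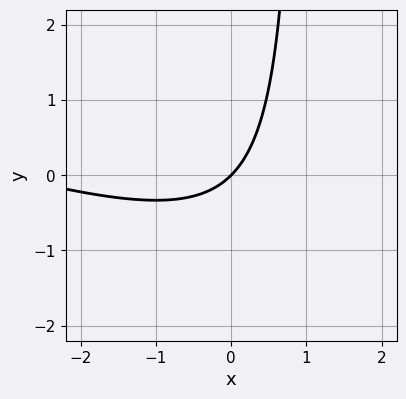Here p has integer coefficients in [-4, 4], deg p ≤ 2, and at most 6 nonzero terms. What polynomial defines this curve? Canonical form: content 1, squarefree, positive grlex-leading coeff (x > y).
1. Degree: a generic line meets the curve in up to 2 points, so deg p = 2.
2. Against the integer gridlines: it meets the y-axis at y = 0 (among the integer gridlines); one x-axis crossing is at x = 0.
3. Solving for integer coefficients yields p as stated.

x^2 + 3*x*y + 3*x - 3*y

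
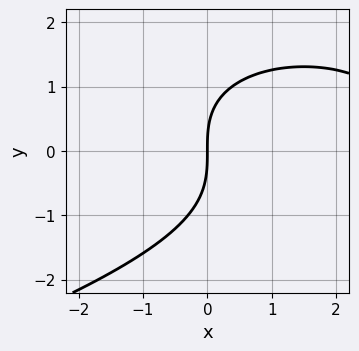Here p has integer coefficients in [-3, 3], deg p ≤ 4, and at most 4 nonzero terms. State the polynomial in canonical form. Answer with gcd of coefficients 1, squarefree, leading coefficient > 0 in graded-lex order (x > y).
y^3 + x^2 - 3*x

The degree is 3 — the shape is more complex than any degree-2 curve.
Checking where it meets the axes: one x-axis crossing is at x = 0; one y-axis crossing is at y = 0.
Assembling these constraints gives the stated polynomial.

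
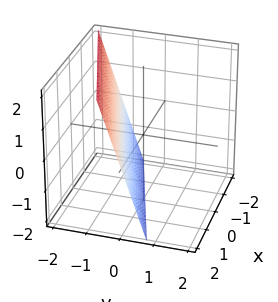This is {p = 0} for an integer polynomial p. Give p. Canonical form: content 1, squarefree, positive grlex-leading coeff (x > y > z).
deg p = 1.
Reading off the gridlines: it meets the z-axis at z = -2 (among the integer gridlines); one x-axis crossing is at x = 2.
Solving for integer coefficients yields p as stated.

x - 3*y - z - 2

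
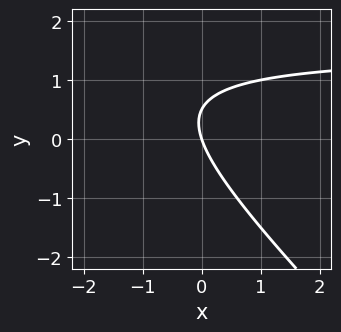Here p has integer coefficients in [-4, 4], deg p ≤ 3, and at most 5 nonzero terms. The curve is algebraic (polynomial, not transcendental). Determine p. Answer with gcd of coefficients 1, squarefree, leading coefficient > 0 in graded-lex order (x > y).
deg p = 2.
Observable constraints: it meets the x-axis at x = 0 (among the integer gridlines); it crosses the y-axis at the gridline y = 0.
Putting this together gives p.

2*x*y + 2*y^2 - 3*x - y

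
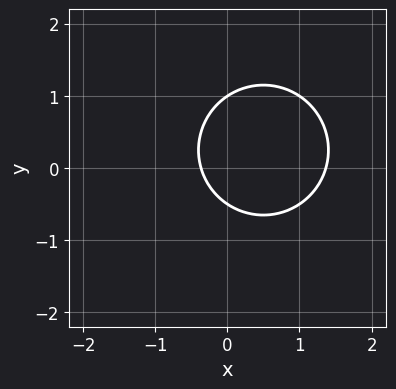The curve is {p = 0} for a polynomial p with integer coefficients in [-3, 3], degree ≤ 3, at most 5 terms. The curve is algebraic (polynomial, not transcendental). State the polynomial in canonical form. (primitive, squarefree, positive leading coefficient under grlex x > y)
(a) deg p = 2. No degree-1 curve has this shape.
(b) Observable constraints: it meets the y-axis at y = 1 (among the integer gridlines).
(c) Assembling these constraints gives the stated polynomial.

2*x^2 + 2*y^2 - 2*x - y - 1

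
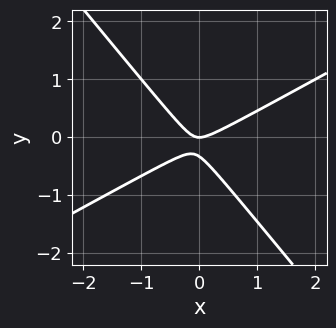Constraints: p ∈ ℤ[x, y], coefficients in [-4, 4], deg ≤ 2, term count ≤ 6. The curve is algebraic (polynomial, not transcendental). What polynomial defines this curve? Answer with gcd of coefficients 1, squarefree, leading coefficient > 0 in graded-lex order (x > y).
2*x^2 - 2*x*y - 3*y^2 - y

(a) Degree: a generic line meets the curve in up to 2 points, so deg p = 2.
(b) From the visible intercepts: one y-axis crossing is at y = 0; one x-axis crossing is at x = 0.
(c) Assembling these constraints gives the stated polynomial.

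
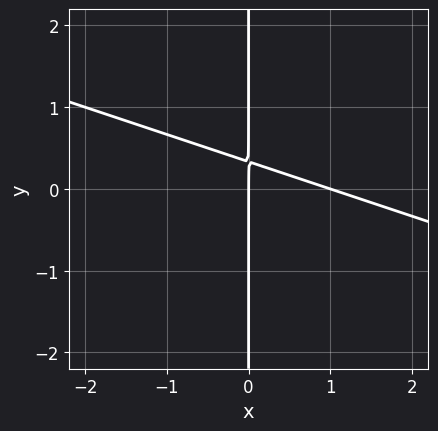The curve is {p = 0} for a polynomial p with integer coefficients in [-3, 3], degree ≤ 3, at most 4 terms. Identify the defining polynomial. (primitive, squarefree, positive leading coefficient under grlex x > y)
x^2 + 3*x*y - x

1. Degree: the shape is more complex than any degree-1 curve, so deg p = 2.
2. Checking where it meets the axes: every point of the y-axis in the box is on the curve; among the integer gridlines, it crosses the x-axis at x ∈ {0, 1}.
3. Assembling these constraints gives the stated polynomial.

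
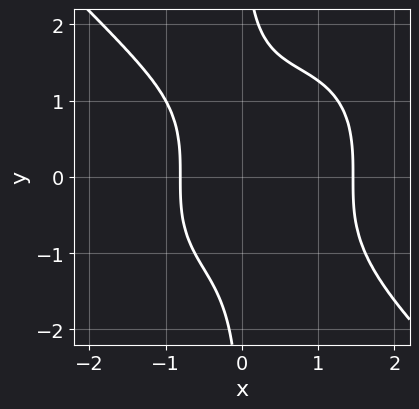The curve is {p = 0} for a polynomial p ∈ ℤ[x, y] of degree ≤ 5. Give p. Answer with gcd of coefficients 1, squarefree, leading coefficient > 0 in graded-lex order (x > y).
2*x^4 + 2*x*y^3 - x^3 - 2*x - 3

(a) Degree: no degree-3 curve has this shape, so deg p = 4.
(b) Against the integer gridlines: the curve avoids every integer y-axis point in the box.
(c) The integer polynomial consistent with all of this is the stated p.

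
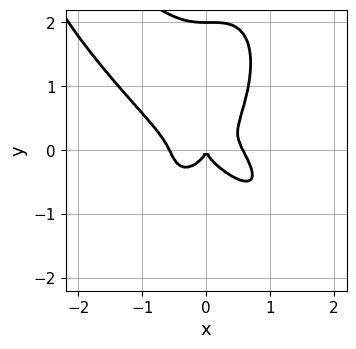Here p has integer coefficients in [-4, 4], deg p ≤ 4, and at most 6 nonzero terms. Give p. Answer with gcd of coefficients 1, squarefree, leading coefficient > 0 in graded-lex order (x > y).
3*x^4 + 3*x^3*y + y^4 - 2*y^3 - x^2

(a) deg p = 4.
(b) Checking where it meets the axes: it crosses the x-axis at the gridline x = 0; the y-axis gridline crossings are at y ∈ {0, 2}.
(c) Solving for integer coefficients yields p as stated.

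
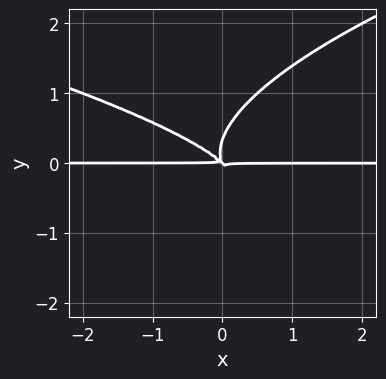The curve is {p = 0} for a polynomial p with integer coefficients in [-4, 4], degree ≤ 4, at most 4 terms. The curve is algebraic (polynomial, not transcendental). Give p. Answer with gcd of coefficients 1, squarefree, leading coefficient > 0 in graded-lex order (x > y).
(a) deg p = 4.
(b) Reading off the gridlines: the visible x-axis segment lies entirely on the curve; it crosses the y-axis at the gridline y = 0.
(c) These observations pin down the coefficients.

3*y^4 - 2*x^2*y - 3*x*y^2 - y^3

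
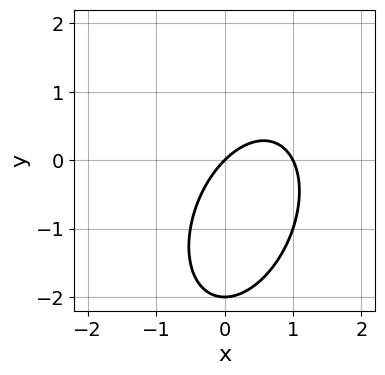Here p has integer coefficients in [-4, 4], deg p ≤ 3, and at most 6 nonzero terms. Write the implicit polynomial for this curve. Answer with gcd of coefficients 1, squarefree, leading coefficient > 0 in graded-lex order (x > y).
2*x^2 - x*y + y^2 - 2*x + 2*y

(a) deg p = 2. A generic line meets the curve in up to 2 points.
(b) From the axis intercepts and sections: the x-axis gridline crossings are at x ∈ {0, 1}; the y-axis gridline crossings are at y ∈ {-2, 0}.
(c) Together with the visible shape, these determine p as stated.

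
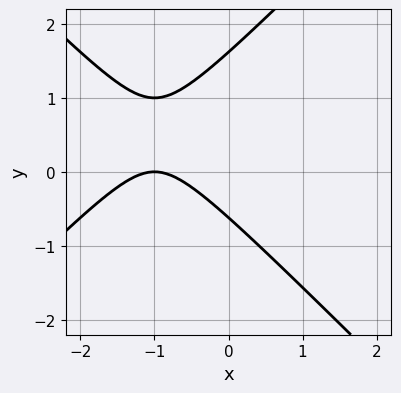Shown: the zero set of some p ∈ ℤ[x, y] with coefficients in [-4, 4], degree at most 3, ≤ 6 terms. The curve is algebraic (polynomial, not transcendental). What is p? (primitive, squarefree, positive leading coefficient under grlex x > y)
1. deg p = 2. The shape is more complex than any degree-1 curve.
2. Observable constraints: it crosses the x-axis at the gridline x = -1.
3. Assembling these constraints gives the stated polynomial.

x^2 - y^2 + 2*x + y + 1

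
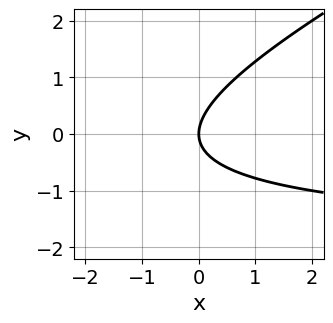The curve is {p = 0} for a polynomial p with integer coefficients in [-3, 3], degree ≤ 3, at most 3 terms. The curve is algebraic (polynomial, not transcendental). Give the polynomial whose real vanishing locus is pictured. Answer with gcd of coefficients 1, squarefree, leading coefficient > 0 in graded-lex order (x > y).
x*y - 2*y^2 + 2*x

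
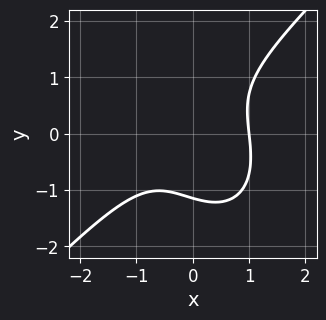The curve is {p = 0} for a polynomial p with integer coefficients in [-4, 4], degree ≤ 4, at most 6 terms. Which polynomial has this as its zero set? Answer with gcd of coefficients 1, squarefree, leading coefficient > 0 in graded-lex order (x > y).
1. Degree: no degree-2 curve has this shape, so deg p = 3.
2. From the visible intercepts: it crosses the x-axis at the gridline x = 1.
3. The integer polynomial consistent with all of this is the stated p.

3*x^3 - x^2*y - 2*y^3 + 2*x*y - 3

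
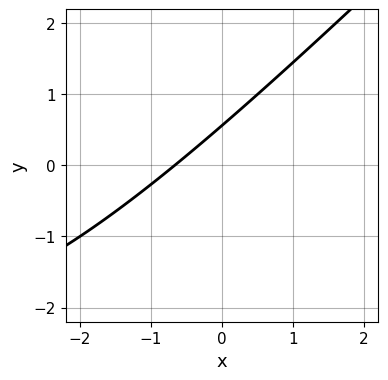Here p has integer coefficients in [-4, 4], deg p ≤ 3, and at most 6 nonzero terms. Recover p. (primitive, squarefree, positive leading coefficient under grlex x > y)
1. deg p = 2. No degree-1 curve has this shape.
2. Putting this together gives p.

x*y - y^2 + 3*x - 3*y + 2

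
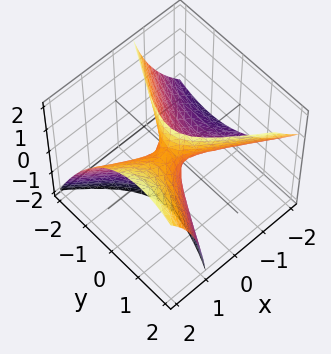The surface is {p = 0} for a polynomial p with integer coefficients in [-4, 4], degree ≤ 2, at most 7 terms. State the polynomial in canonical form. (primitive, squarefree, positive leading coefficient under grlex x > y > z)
2*x^2 + 2*x*y - 3*x*z - 2*y^2 + z

deg p = 2. No degree-1 surface has this shape.
From the axis intercepts and sections: it crosses the y-axis at the gridline y = 0; it crosses the z-axis at the gridline z = 0; it meets the x-axis at x = 0 (among the integer gridlines).
Fitting integer coefficients to these (and the overall shape) gives p.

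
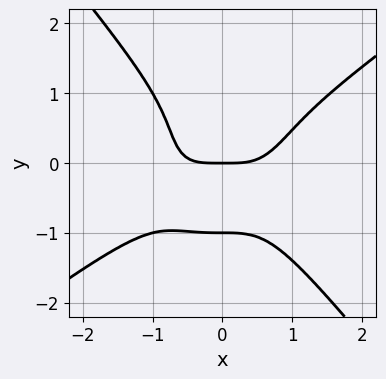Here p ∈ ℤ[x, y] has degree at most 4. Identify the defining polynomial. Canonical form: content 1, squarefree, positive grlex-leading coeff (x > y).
First, deg p = 4. No degree-3 curve has this shape.
Next, from the axis intercepts and sections: it crosses the x-axis at the gridline x = 0; among the integer gridlines, it crosses the y-axis at y ∈ {-1, 0}.
Finally, together with the visible shape, these determine p as stated.

x^4 - x^3*y - y^4 - y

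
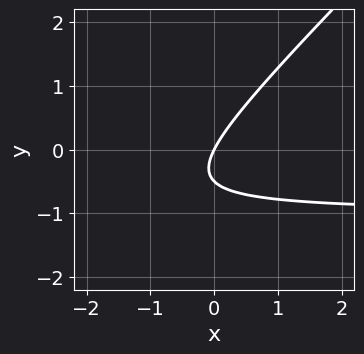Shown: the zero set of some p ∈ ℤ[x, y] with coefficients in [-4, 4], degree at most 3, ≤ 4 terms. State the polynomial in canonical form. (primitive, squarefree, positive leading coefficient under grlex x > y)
2*x*y - 2*y^2 + 2*x - y

The degree is 2 — no degree-1 curve has this shape.
Checking where it meets the axes: it meets the y-axis at y = 0 (among the integer gridlines); it crosses the x-axis at the gridline x = 0.
Together with the visible shape, these determine p as stated.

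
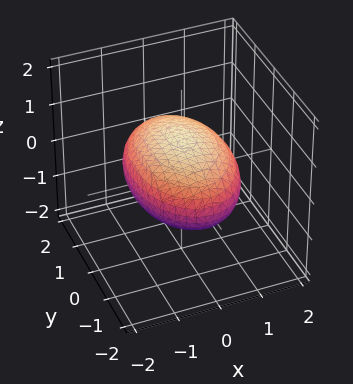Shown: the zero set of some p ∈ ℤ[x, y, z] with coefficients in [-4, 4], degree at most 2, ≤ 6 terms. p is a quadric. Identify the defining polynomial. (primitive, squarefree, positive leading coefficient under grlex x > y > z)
2*x^2 + y^2 + 3*z^2 - 3

1. The degree is 2 — bounded and convex; a quadric.
2. Symmetries: it's symmetric under z → −z, forcing even powers of z; it's symmetric under y → −y, forcing even powers of y; it's symmetric under x → −x, forcing even powers of x.
3. Reading off the gridlines: the z-axis gridline crossings are at z ∈ {-1, 1}.
4. Solving for integer coefficients yields p as stated.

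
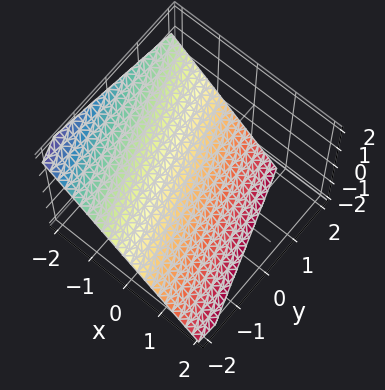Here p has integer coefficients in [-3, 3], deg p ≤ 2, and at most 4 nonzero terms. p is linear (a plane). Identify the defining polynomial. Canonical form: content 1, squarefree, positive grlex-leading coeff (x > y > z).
(a) Degree: every cross-section is a straight line — this is a plane, so deg p = 1.
(b) Observable constraints: it crosses the y-axis at the gridline y = -2.
(c) Fitting integer coefficients to these (and the overall shape) gives p.

3*x + y + 3*z + 2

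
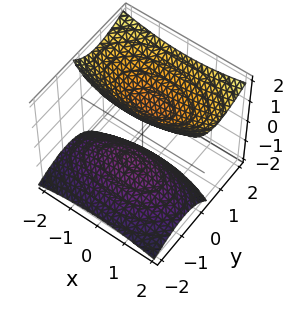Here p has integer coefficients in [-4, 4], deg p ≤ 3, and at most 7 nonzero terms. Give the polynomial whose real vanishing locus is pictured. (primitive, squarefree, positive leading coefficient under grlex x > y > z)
x^2 + 3*y^2 - 3*y*z - 2*z^2 + 2

1. There are 2 components. Treating them together as one polynomial.
2. Degree: the shape is more complex than any degree-1 surface, so deg p = 2.
3. From the visible intercepts: it misses every integer gridline on the y-axis; the surface avoids every integer x-axis point in the box.
4. Assembling these constraints gives the stated polynomial. Check: (0, 0, -1) on the z-axis lies on the surface, and p(0, 0, -1) = 0. ✓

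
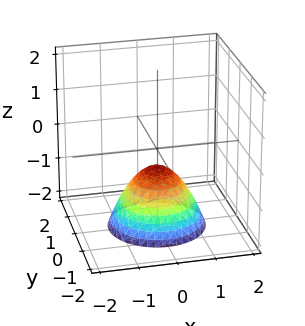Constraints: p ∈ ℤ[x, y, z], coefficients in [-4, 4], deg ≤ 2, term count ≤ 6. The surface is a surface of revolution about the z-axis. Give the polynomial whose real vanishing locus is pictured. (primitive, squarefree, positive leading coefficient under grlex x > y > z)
2*x^2 + 2*y^2 + 2*z + 1

deg p = 2. No degree-1 surface has this shape.
Symmetries: rotational symmetry about the z-axis ⇒ p depends on x, y only through x² + y².
Observable constraints: no x-intercept at any integer in the box; a circular section at z = -1 has radius between 0 and 1; the surface avoids every integer y-axis point in the box.
The integer polynomial consistent with all of this is the stated p.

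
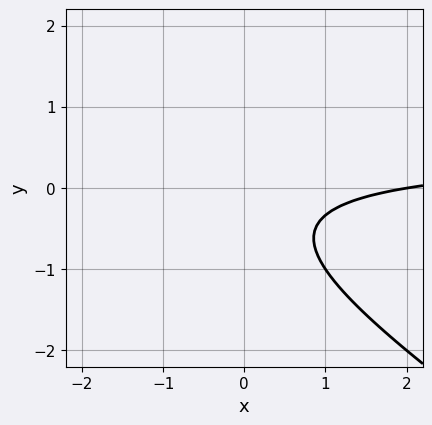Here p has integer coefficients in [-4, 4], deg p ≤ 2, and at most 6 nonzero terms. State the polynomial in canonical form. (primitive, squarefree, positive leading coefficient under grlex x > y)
(a) The degree is 2 — no degree-1 curve has this shape.
(b) Observable constraints: it crosses the x-axis at the gridline x = 2; it misses every integer gridline on the y-axis.
(c) Fitting integer coefficients to these (and the overall shape) gives p.

2*x*y + 3*y^2 - x + 2*y + 2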